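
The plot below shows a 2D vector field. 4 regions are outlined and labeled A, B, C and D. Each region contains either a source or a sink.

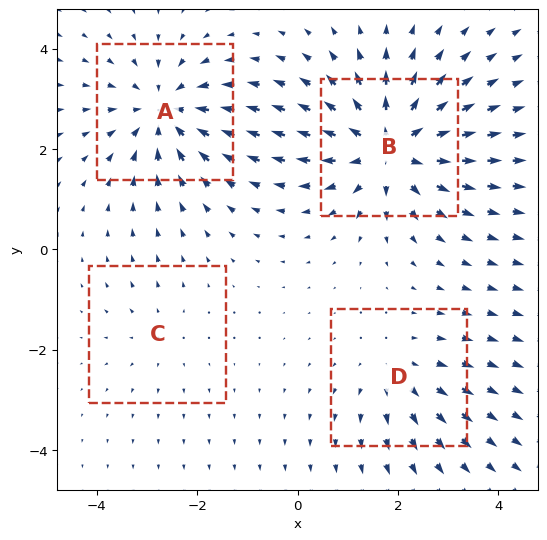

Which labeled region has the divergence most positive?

B

Divergence at each region's feature centre — A: about -5, B: about +6, C: about +2, D: about +3. Region B is most positive.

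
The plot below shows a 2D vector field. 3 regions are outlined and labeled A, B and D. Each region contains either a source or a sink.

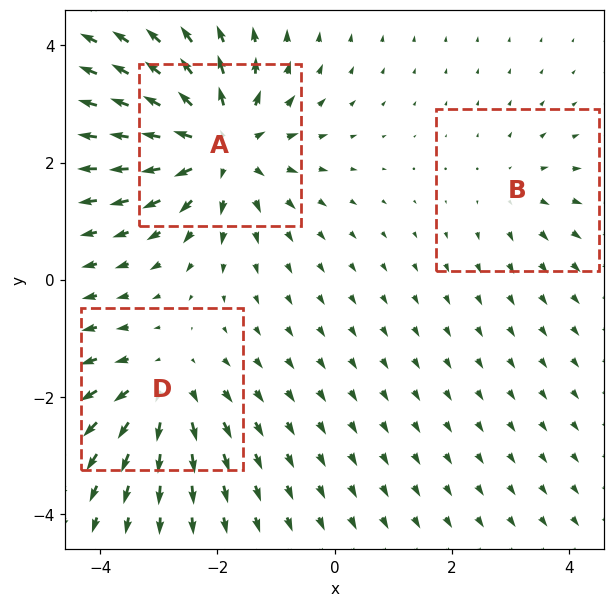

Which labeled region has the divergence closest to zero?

Divergence at each region's feature centre — A: about +5, B: about +2, D: about +3. Region B is closest to zero.

B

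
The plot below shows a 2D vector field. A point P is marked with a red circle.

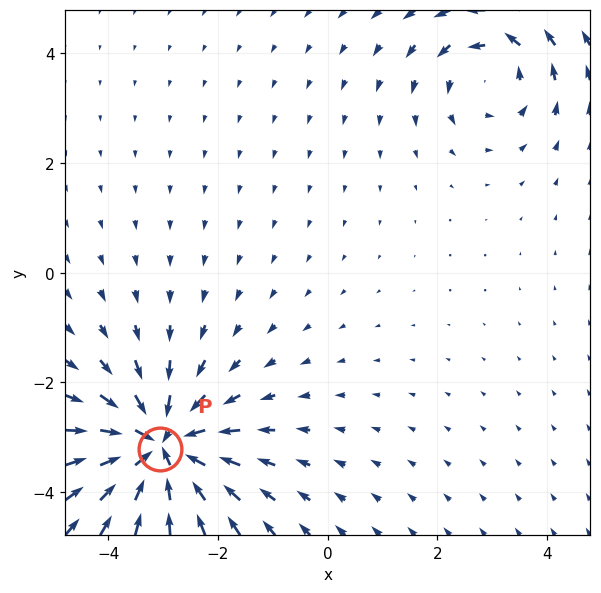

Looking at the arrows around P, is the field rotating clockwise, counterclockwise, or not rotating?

not rotating

Near P at (-3.1, -3.2) the arrows show no circulation. The curl there is ≈0.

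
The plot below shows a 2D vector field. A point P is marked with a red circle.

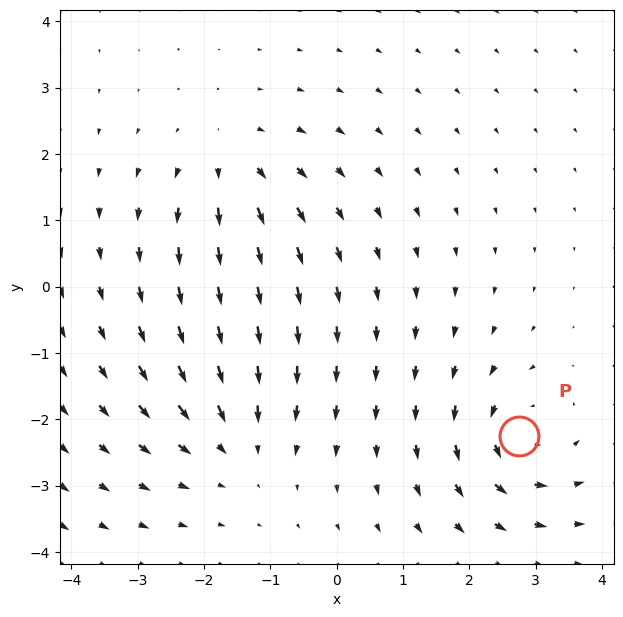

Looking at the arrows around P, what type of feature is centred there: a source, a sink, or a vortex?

vortex

At P (2.8, -2.2) the arrows circulate counterclockwise. Divergence ≈0, curl about +4 — near-zero divergence with nonzero curl is a vortex.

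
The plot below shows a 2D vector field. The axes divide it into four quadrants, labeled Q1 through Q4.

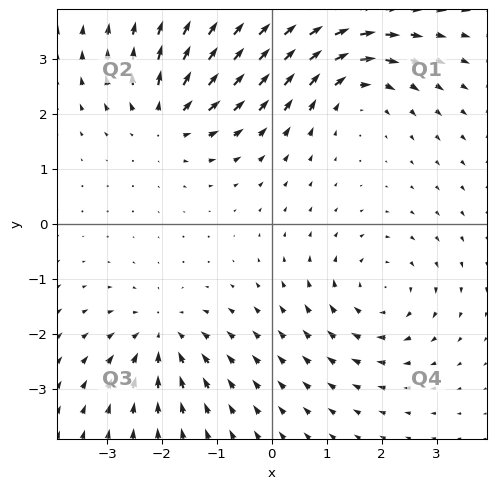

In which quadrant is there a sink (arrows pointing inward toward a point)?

The sink sits at approximately (-2.0, -2.0), which lies in quadrant Q3. The divergence there is about -4, negative as expected for a sink.

Q3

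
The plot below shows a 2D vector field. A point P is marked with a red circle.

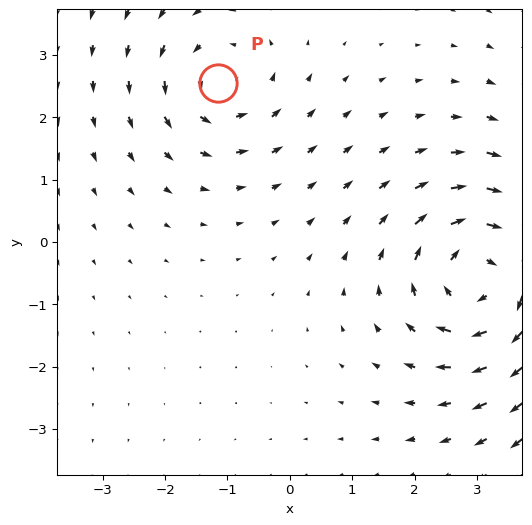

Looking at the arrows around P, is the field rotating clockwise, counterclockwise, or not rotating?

counterclockwise

Near P at (-1.2, 2.6) the arrows circulate counterclockwise. The curl (z-component) there is about +3; positive curl means counterclockwise rotation.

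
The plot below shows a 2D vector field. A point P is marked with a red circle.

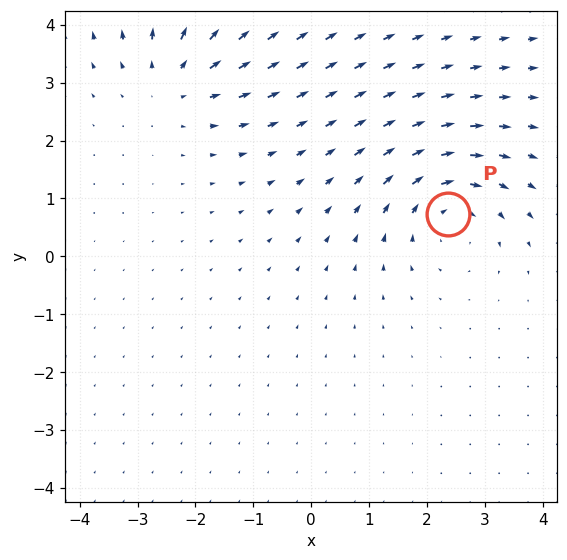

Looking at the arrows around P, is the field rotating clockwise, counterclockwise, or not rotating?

Near P at (2.4, 0.7) the arrows circulate clockwise. The curl (z-component) there is about -4; negative curl means clockwise rotation.

clockwise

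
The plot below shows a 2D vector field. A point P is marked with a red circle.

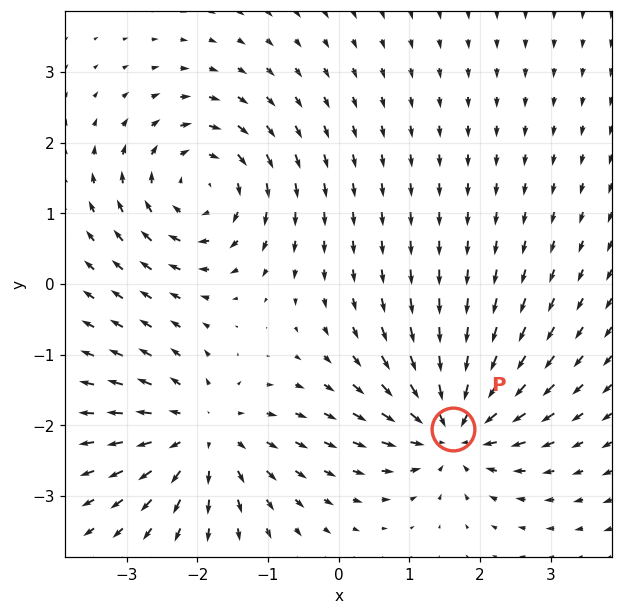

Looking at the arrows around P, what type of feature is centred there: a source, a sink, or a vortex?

sink

At P (1.6, -2.0) the arrows converge inward. Divergence about -5, curl ≈0 — negative divergence with near-zero curl is a sink.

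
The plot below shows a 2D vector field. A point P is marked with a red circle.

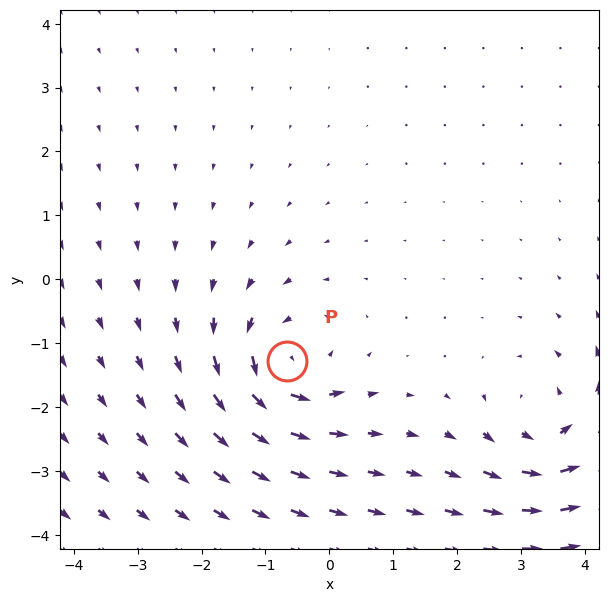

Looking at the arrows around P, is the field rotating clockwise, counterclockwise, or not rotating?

counterclockwise

Near P at (-0.7, -1.3) the arrows circulate counterclockwise. The curl (z-component) there is about +4; positive curl means counterclockwise rotation.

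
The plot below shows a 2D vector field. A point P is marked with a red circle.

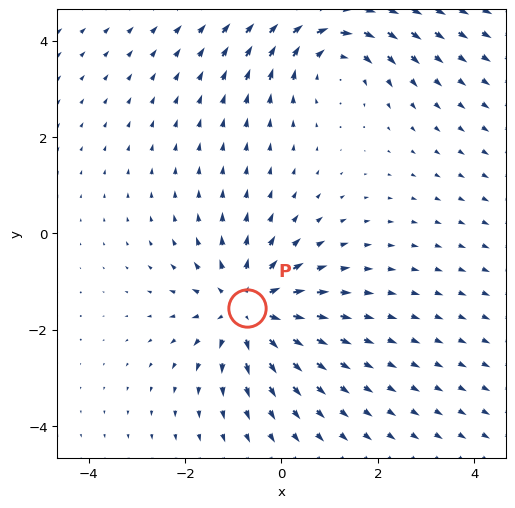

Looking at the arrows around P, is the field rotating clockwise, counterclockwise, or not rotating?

Near P at (-0.7, -1.6) the arrows show no circulation. The curl there is ≈0.

not rotating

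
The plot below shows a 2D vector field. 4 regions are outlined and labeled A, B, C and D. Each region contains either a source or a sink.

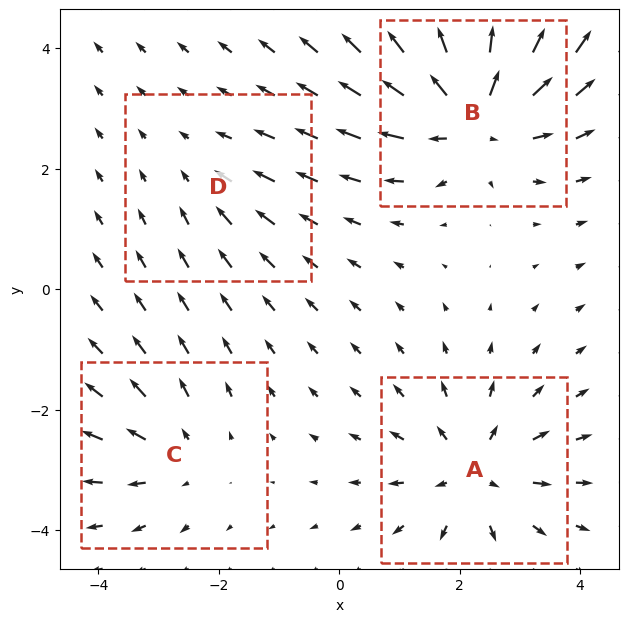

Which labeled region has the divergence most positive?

B

Divergence at each region's feature centre — A: about +5, B: about +7, C: about +3, D: about -2. Region B is most positive.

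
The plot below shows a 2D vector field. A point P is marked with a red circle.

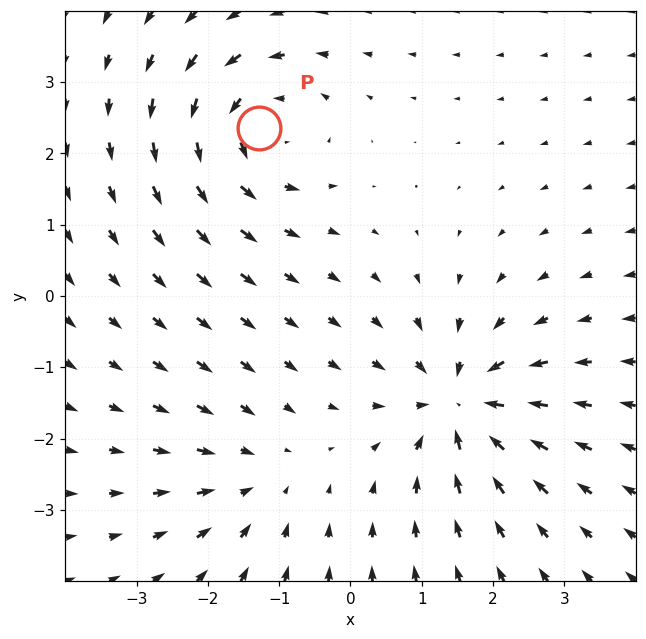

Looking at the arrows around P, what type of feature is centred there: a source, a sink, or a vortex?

vortex

At P (-1.3, 2.4) the arrows circulate counterclockwise. Divergence ≈0, curl about +5 — near-zero divergence with nonzero curl is a vortex.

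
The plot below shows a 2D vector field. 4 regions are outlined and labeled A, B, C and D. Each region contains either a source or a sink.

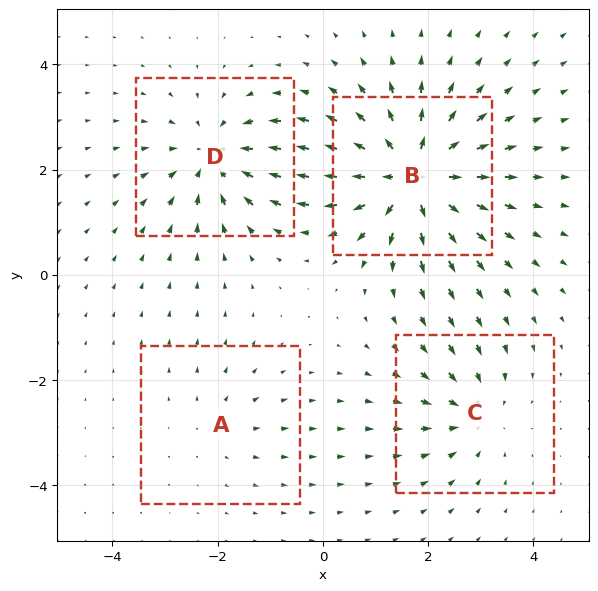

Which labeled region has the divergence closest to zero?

Divergence at each region's feature centre — A: about +2, B: about +7, C: about -4, D: about -5. Region A is closest to zero.

A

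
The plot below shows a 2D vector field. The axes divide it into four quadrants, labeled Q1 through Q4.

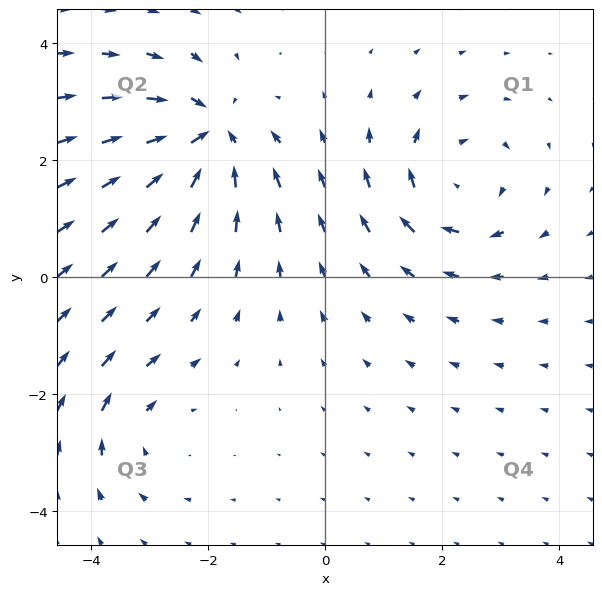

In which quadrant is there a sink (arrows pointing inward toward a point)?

Q2

The sink sits at approximately (-2.0, 2.4), which lies in quadrant Q2. The divergence there is about -5, negative as expected for a sink.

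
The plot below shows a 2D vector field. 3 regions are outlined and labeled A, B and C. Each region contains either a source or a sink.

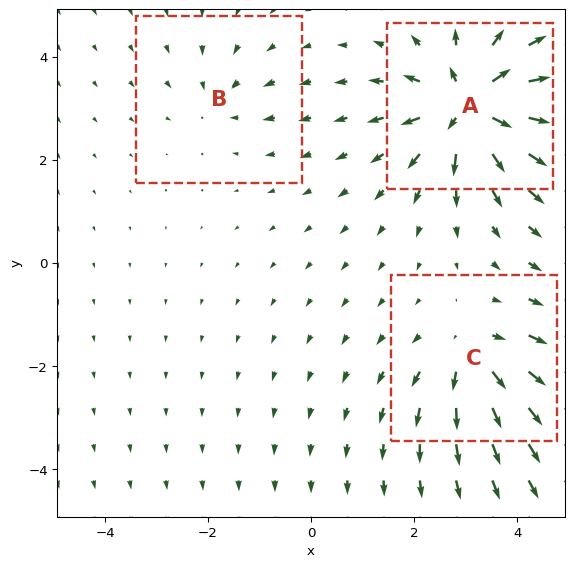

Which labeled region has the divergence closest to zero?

Divergence at each region's feature centre — A: about +7, B: about -2, C: about +4. Region B is closest to zero.

B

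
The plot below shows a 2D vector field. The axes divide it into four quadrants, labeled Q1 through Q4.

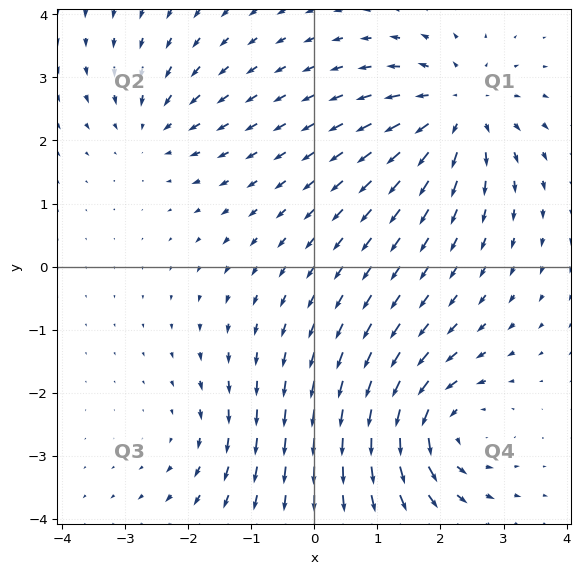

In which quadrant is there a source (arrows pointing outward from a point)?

Q1

The source sits at approximately (2.3, 2.5), which lies in quadrant Q1. The divergence there is about +5, positive as expected for a source.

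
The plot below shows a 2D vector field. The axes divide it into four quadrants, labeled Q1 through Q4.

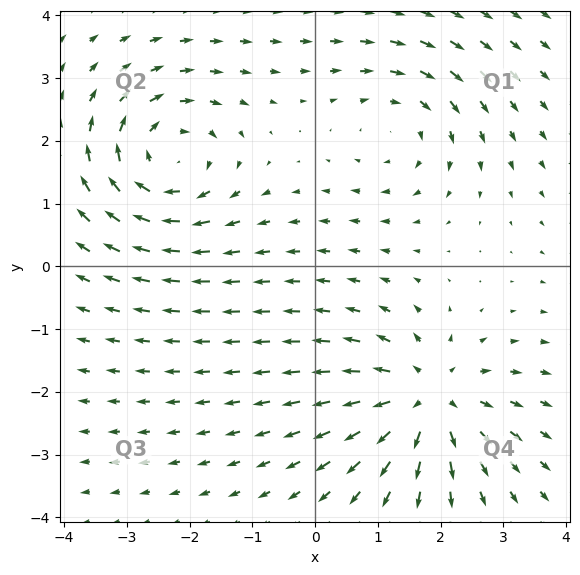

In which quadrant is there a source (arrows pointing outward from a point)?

The source sits at approximately (1.8, -2.1), which lies in quadrant Q4. The divergence there is about +4, positive as expected for a source.

Q4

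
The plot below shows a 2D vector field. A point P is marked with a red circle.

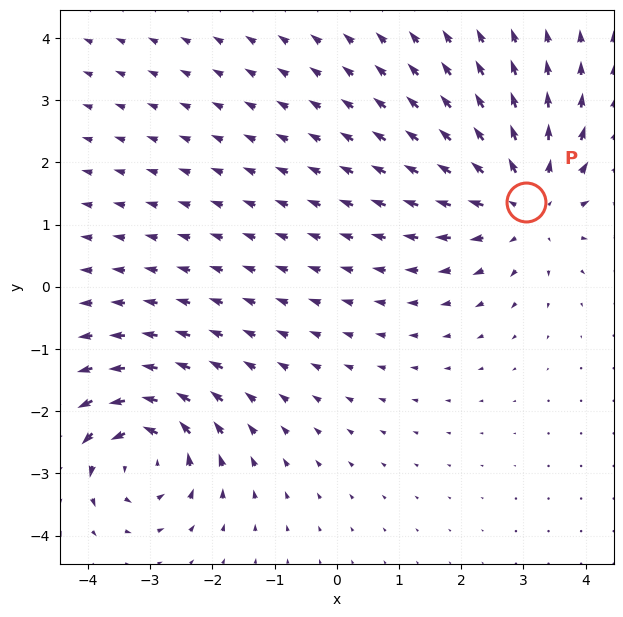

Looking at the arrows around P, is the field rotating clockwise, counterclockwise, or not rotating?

Near P at (3.0, 1.4) the arrows show no circulation. The curl there is ≈0.

not rotating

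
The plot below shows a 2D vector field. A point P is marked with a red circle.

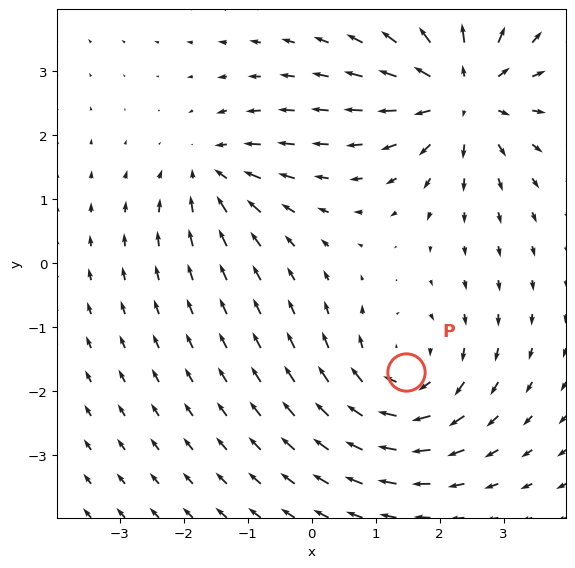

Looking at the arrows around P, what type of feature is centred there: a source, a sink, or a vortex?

vortex

At P (1.5, -1.7) the arrows circulate clockwise. Divergence ≈0, curl about -4 — near-zero divergence with nonzero curl is a vortex.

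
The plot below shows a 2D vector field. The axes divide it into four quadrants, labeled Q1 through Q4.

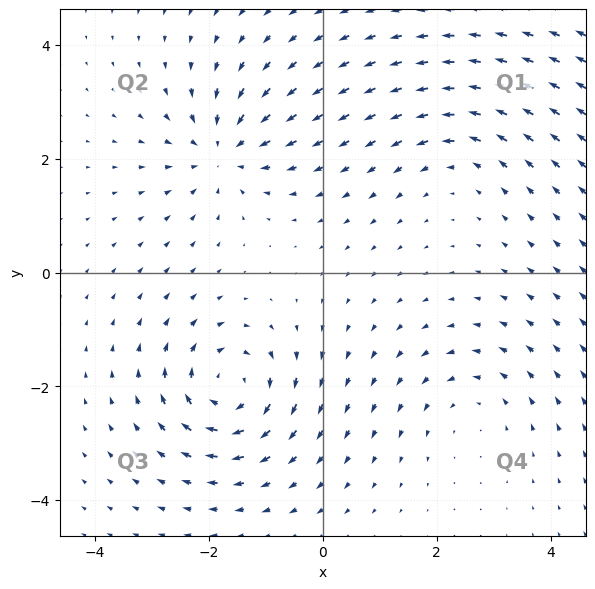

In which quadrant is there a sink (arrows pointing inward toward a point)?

Q2

The sink sits at approximately (-1.8, 2.1), which lies in quadrant Q2. The divergence there is about -5, negative as expected for a sink.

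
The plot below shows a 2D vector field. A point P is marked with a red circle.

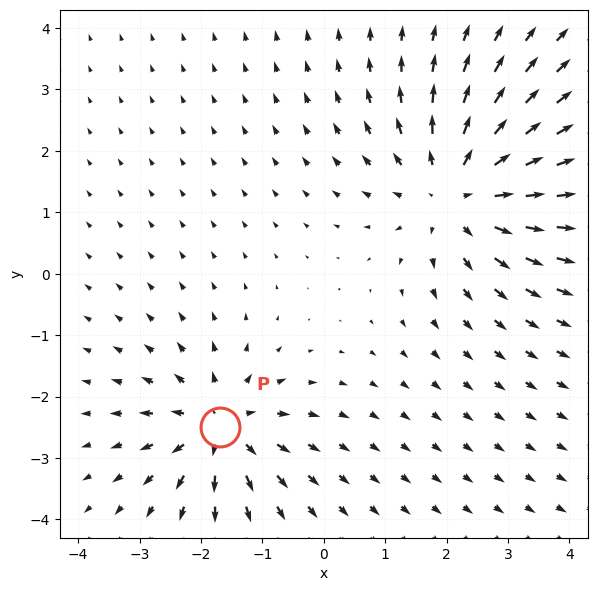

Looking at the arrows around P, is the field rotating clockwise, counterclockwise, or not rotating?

Near P at (-1.7, -2.5) the arrows show no circulation. The curl there is ≈0.

not rotating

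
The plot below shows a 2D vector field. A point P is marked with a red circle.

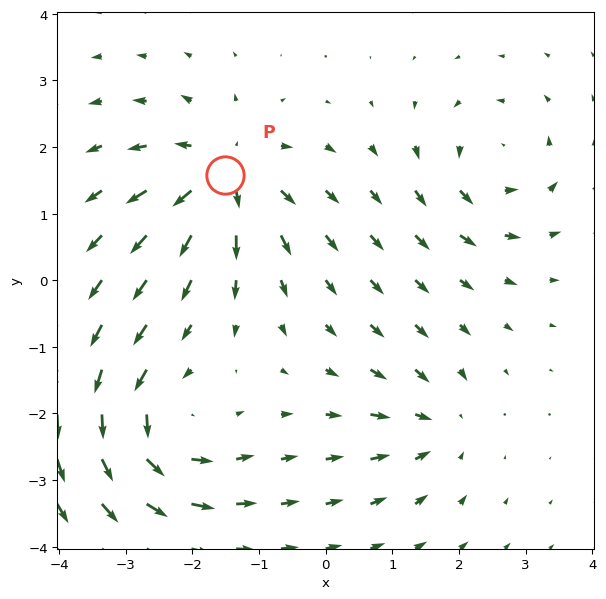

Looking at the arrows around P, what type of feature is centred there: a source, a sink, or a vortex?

At P (-1.5, 1.6) the arrows spread outward. Divergence about +6, curl ≈0 — positive divergence with near-zero curl is a source.

source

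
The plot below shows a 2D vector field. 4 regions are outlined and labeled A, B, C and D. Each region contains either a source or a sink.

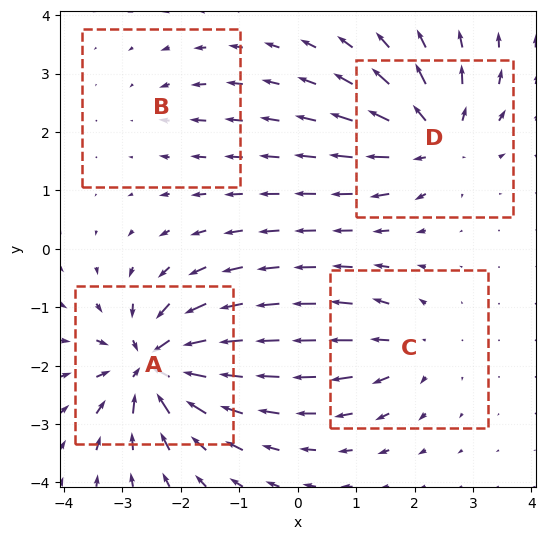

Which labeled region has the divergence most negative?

A

Divergence at each region's feature centre — A: about -9, B: about -2, C: about +4, D: about +7. Region A is most negative.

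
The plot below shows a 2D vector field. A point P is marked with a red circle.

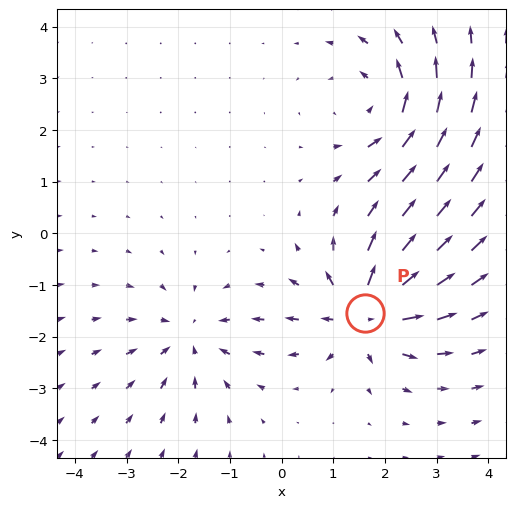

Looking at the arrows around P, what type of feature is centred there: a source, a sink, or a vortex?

source

At P (1.6, -1.5) the arrows spread outward. Divergence about +6, curl ≈0 — positive divergence with near-zero curl is a source.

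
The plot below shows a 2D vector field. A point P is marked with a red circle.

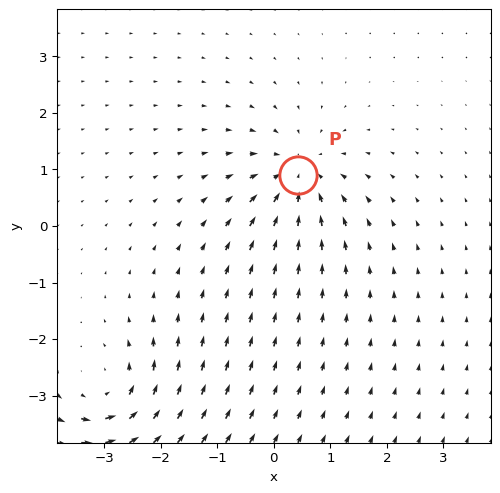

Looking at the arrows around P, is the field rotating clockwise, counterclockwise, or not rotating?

Near P at (0.4, 0.9) the arrows show no circulation. The curl there is ≈0.

not rotating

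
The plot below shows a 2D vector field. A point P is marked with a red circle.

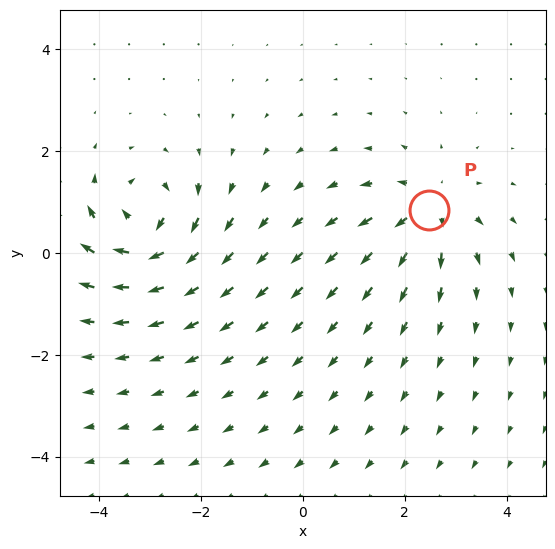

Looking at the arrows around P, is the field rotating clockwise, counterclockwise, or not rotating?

Near P at (2.5, 0.8) the arrows show no circulation. The curl there is ≈0.

not rotating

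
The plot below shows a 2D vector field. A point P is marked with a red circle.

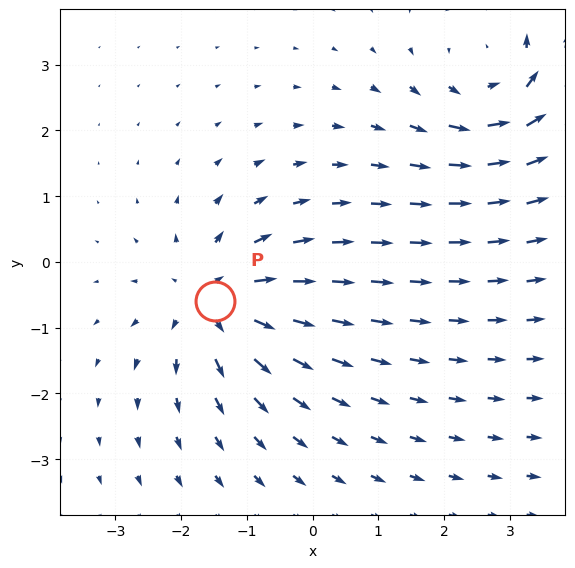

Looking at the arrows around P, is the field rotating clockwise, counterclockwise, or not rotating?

Near P at (-1.5, -0.6) the arrows show no circulation. The curl there is ≈0.

not rotating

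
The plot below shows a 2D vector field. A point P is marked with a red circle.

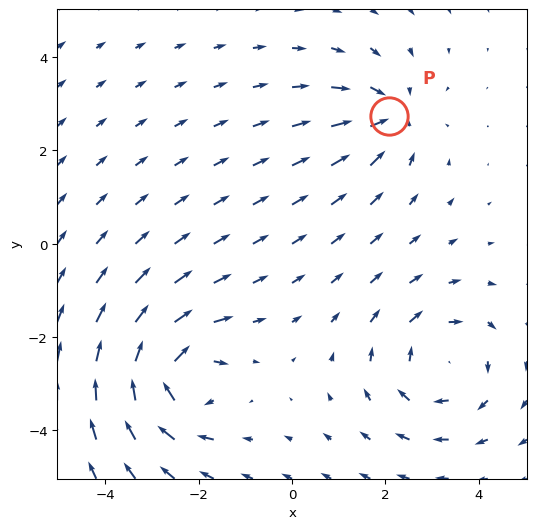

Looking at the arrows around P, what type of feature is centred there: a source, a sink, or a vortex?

At P (2.1, 2.7) the arrows converge inward. Divergence about -4, curl ≈0 — negative divergence with near-zero curl is a sink.

sink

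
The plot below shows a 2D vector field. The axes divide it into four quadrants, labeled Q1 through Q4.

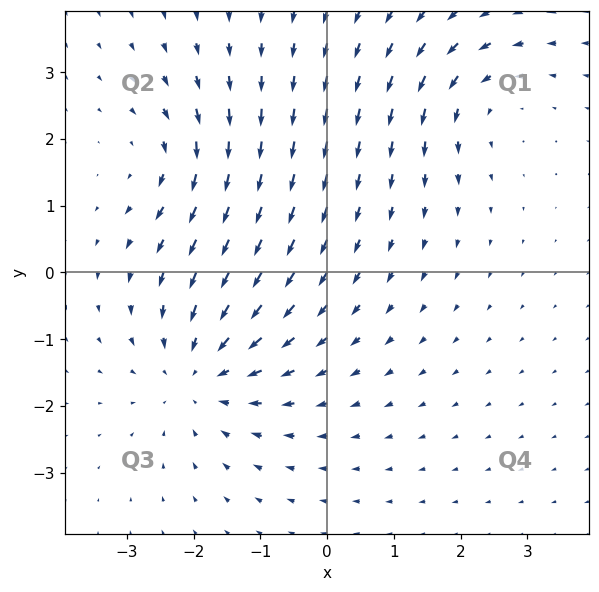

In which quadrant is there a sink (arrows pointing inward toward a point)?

The sink sits at approximately (-1.9, -1.5), which lies in quadrant Q3. The divergence there is about -4, negative as expected for a sink.

Q3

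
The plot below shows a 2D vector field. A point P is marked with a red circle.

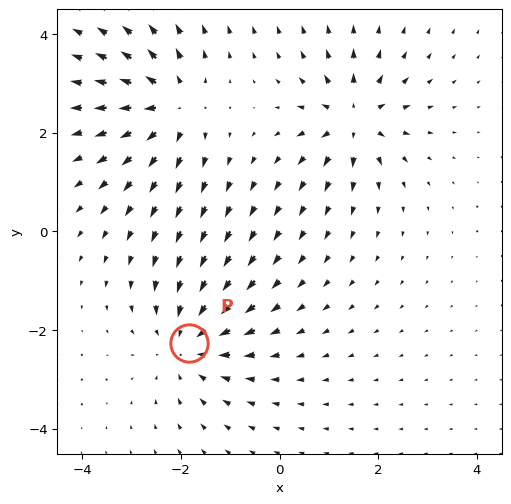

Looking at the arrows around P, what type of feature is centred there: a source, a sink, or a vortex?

sink

At P (-1.8, -2.3) the arrows converge inward. Divergence about -4, curl ≈0 — negative divergence with near-zero curl is a sink.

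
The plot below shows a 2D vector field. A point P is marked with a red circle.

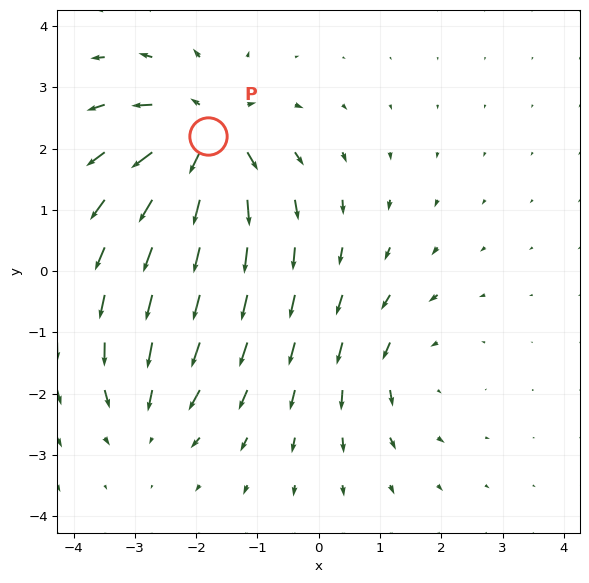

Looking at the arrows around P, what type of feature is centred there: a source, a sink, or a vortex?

source

At P (-1.8, 2.2) the arrows spread outward. Divergence about +5, curl ≈0 — positive divergence with near-zero curl is a source.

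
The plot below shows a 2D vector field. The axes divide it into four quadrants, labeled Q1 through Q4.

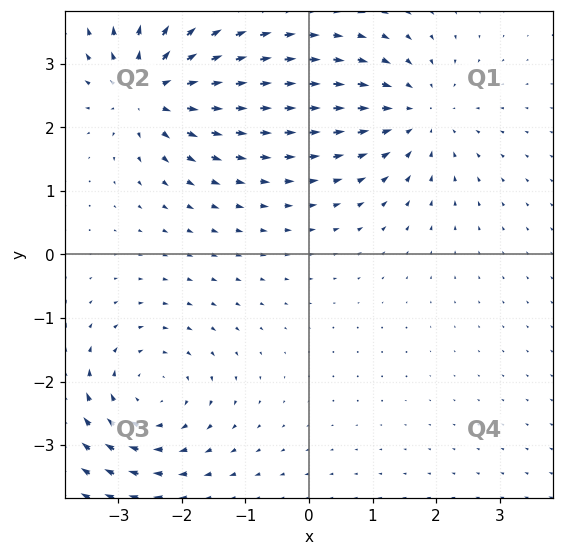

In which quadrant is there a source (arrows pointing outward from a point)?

The source sits at approximately (-2.5, 2.6), which lies in quadrant Q2. The divergence there is about +4, positive as expected for a source.

Q2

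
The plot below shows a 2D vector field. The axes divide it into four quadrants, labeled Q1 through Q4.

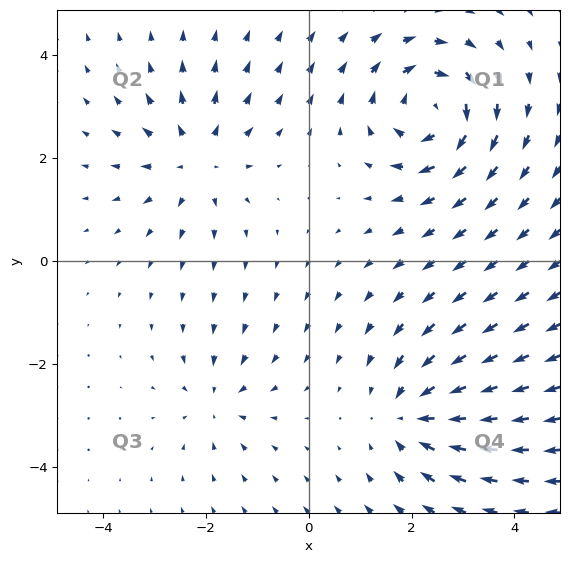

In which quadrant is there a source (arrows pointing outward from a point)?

The source sits at approximately (-2.2, 2.0), which lies in quadrant Q2. The divergence there is about +4, positive as expected for a source.

Q2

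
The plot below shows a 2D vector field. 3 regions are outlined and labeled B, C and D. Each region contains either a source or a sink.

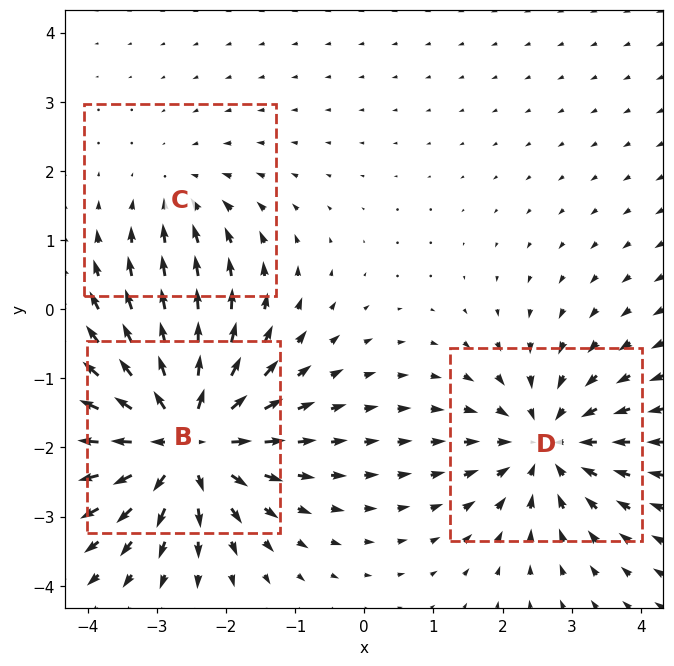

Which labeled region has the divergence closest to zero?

Divergence at each region's feature centre — B: about +5, C: about -2, D: about -4. Region C is closest to zero.

C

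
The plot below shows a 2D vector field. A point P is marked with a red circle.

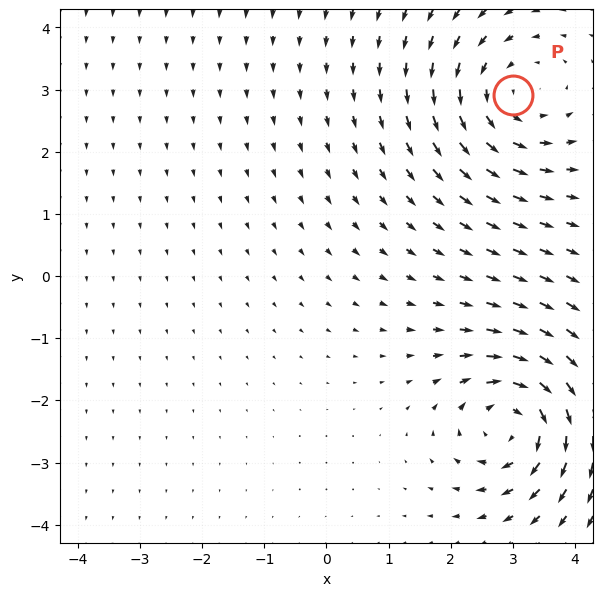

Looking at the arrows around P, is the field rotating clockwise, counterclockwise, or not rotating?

counterclockwise

Near P at (3.0, 2.9) the arrows circulate counterclockwise. The curl (z-component) there is about +3; positive curl means counterclockwise rotation.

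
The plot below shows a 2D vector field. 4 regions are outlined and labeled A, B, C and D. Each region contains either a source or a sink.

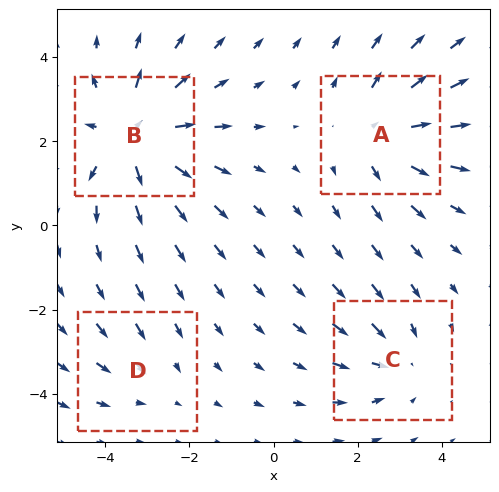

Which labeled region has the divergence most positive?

Divergence at each region's feature centre — A: about +4, B: about +6, C: about -3, D: about -2. Region B is most positive.

B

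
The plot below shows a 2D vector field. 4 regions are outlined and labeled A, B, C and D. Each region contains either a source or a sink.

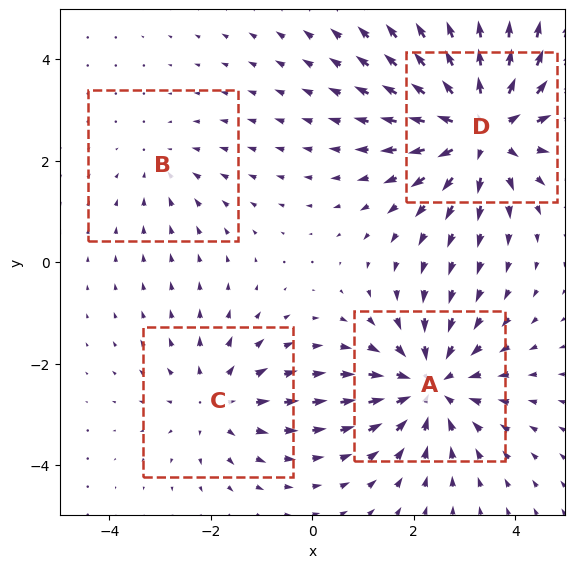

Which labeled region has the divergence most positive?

Divergence at each region's feature centre — A: about -5, B: about -2, C: about +3, D: about +6. Region D is most positive.

D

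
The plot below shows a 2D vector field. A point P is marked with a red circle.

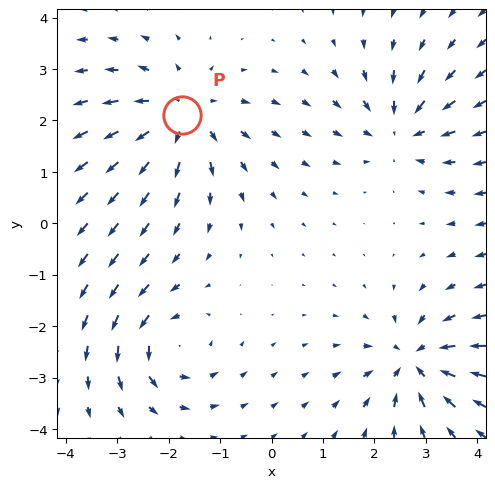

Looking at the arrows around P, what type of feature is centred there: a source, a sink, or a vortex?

source

At P (-1.7, 2.1) the arrows spread outward. Divergence about +5, curl ≈0 — positive divergence with near-zero curl is a source.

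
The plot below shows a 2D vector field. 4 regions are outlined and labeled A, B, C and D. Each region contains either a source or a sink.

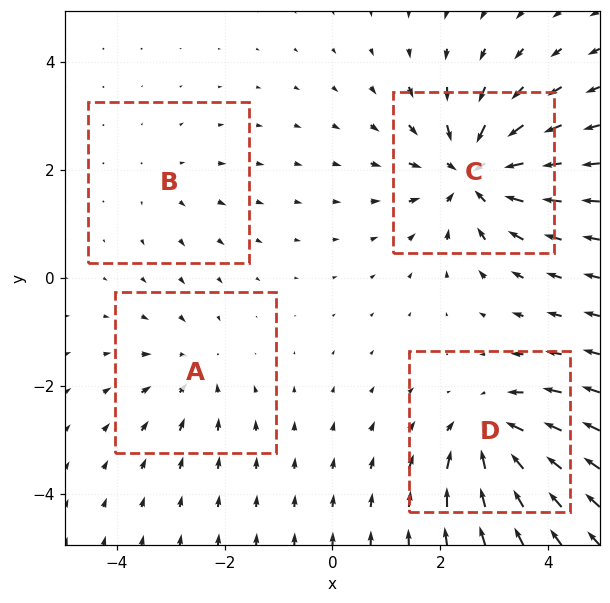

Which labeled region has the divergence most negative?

Divergence at each region's feature centre — A: about -3, B: about +2, C: about -7, D: about -6. Region C is most negative.

C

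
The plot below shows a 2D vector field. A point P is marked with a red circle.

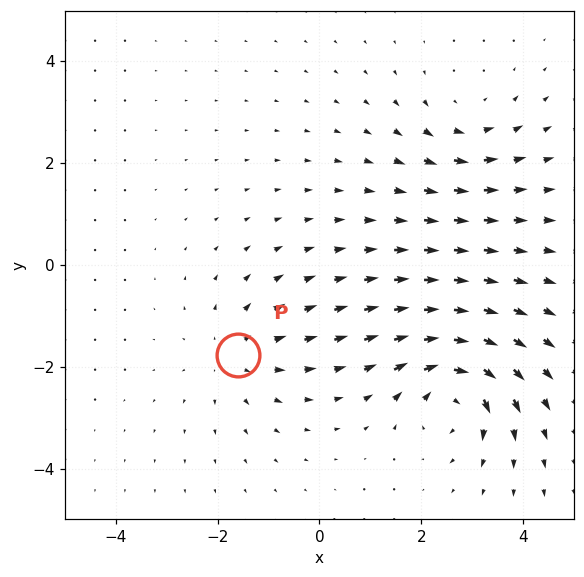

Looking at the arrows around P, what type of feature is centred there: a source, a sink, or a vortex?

At P (-1.6, -1.8) the arrows spread outward. Divergence about +2, curl ≈0 — positive divergence with near-zero curl is a source.

source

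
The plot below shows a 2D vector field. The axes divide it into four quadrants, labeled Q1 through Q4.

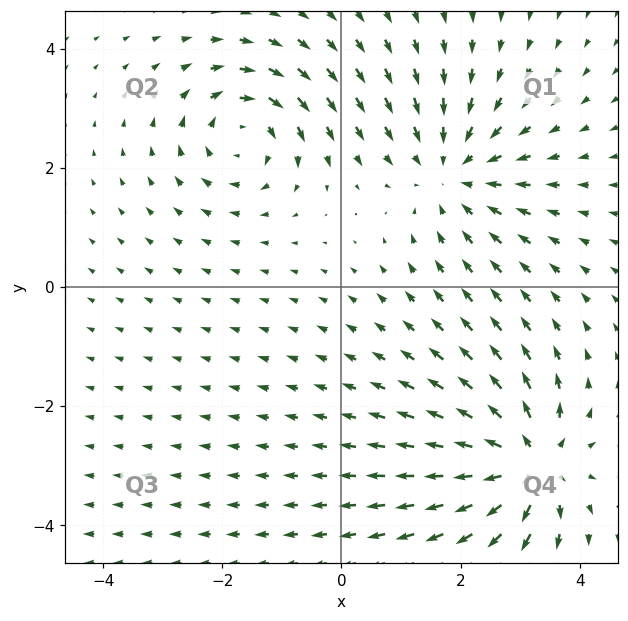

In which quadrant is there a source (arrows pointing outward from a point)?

The source sits at approximately (3.2, -3.0), which lies in quadrant Q4. The divergence there is about +6, positive as expected for a source.

Q4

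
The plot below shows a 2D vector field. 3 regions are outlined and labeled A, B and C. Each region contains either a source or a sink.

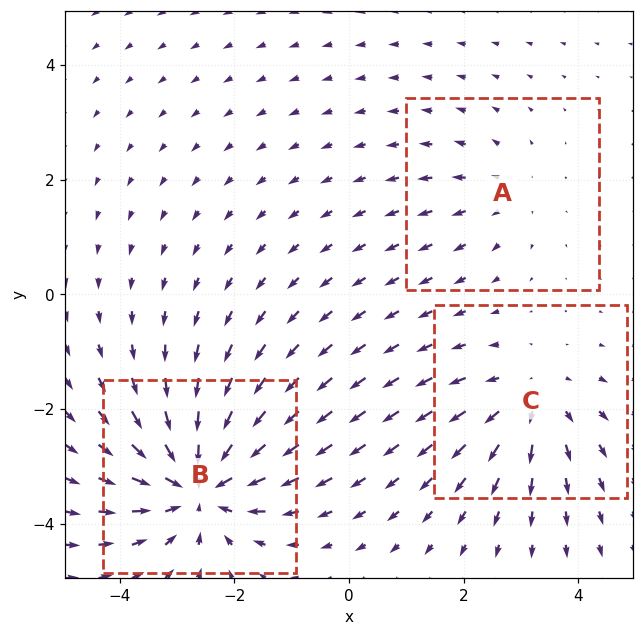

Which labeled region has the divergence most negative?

B

Divergence at each region's feature centre — A: about +2, B: about -5, C: about +3. Region B is most negative.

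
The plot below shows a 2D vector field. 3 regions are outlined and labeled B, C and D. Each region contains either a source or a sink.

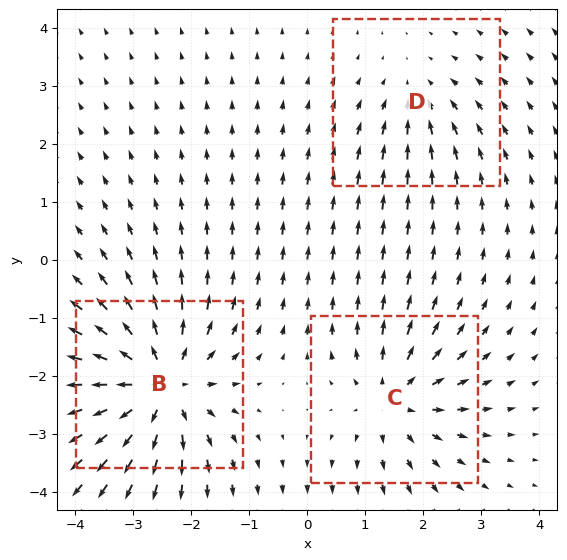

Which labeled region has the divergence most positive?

B

Divergence at each region's feature centre — B: about +5, C: about +4, D: about -2. Region B is most positive.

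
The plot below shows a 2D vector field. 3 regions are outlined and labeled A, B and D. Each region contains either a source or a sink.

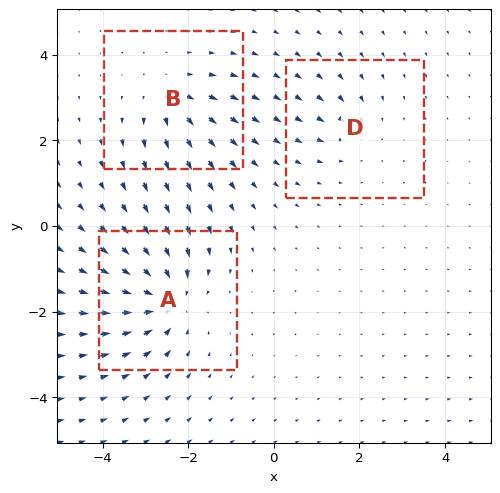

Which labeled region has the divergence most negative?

Divergence at each region's feature centre — A: about -6, B: about +4, D: about -2. Region A is most negative.

A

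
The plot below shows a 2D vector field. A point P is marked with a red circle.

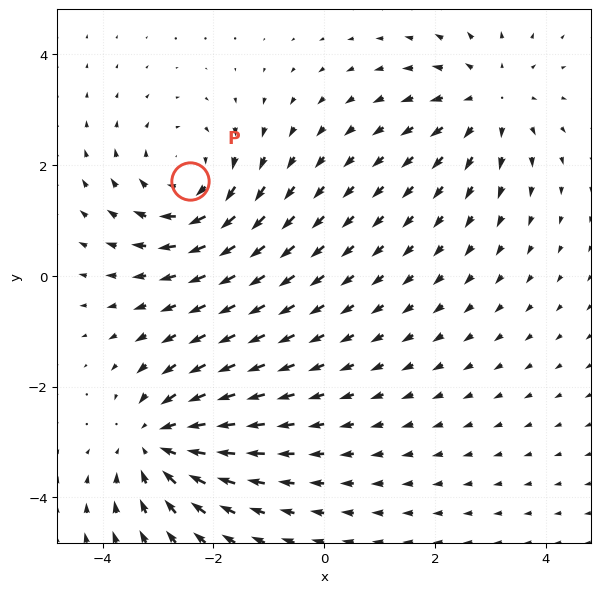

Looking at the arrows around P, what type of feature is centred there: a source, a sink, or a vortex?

vortex

At P (-2.4, 1.7) the arrows circulate clockwise. Divergence ≈0, curl about -4 — near-zero divergence with nonzero curl is a vortex.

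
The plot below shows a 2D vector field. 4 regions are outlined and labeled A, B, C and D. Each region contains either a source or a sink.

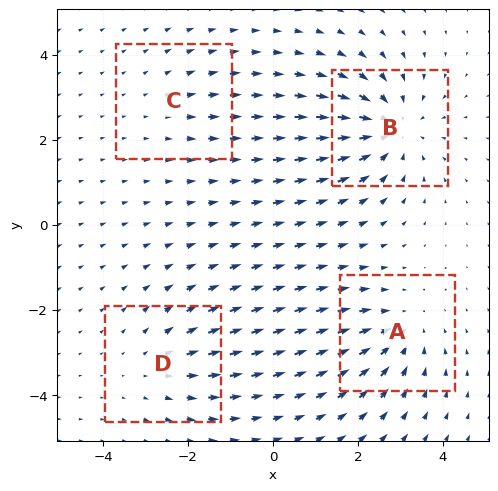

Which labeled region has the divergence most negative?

B

Divergence at each region's feature centre — A: about -4, B: about -6, C: about +2, D: about +3. Region B is most negative.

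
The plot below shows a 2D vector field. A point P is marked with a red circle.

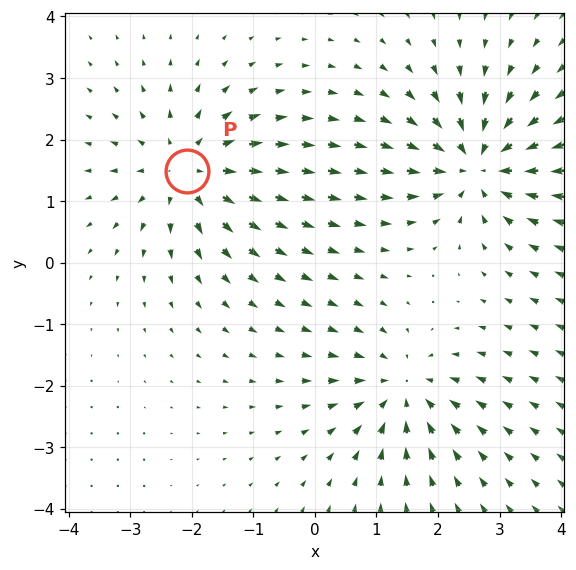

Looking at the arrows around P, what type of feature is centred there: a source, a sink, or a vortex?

At P (-2.1, 1.5) the arrows spread outward. Divergence about +5, curl ≈0 — positive divergence with near-zero curl is a source.

source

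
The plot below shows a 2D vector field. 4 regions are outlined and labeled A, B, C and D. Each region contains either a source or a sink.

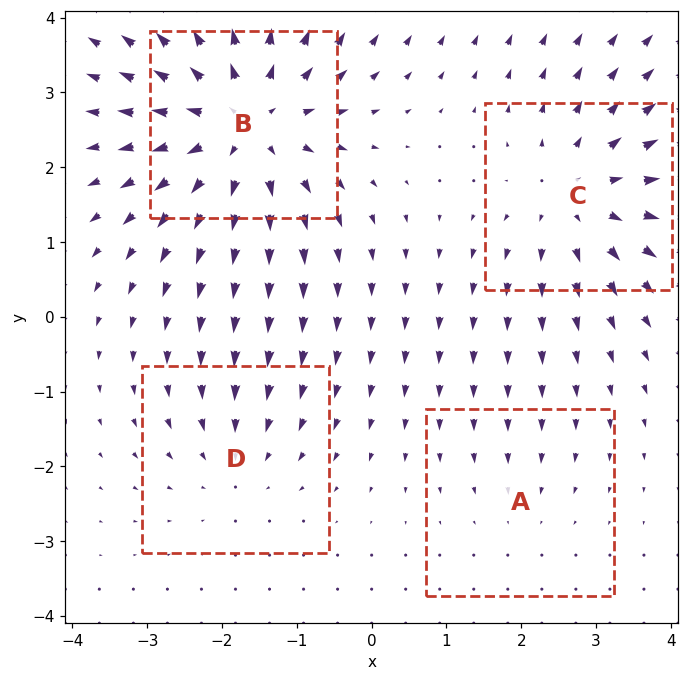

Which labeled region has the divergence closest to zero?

A

Divergence at each region's feature centre — A: about -2, B: about +6, C: about +5, D: about -3. Region A is closest to zero.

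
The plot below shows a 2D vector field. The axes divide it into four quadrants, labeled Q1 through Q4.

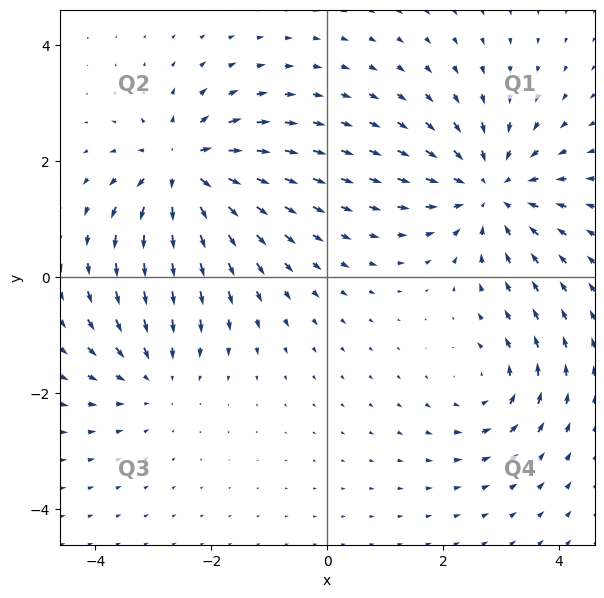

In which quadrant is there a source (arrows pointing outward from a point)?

The source sits at approximately (-2.5, 1.8), which lies in quadrant Q2. The divergence there is about +6, positive as expected for a source.

Q2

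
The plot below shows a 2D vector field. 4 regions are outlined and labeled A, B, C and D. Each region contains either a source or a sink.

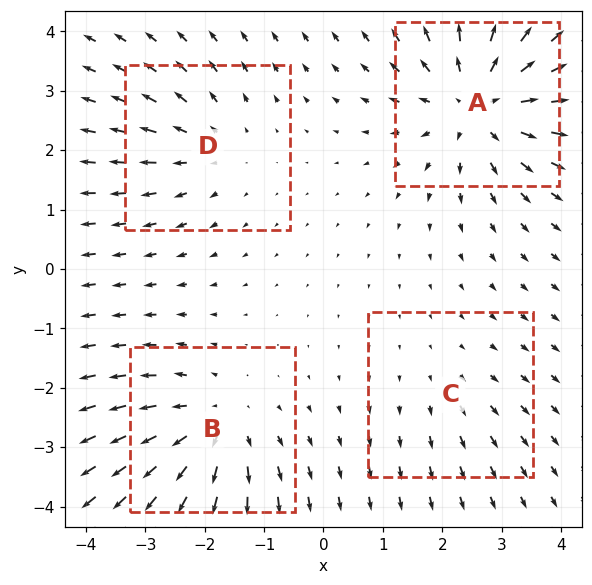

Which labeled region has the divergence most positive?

A

Divergence at each region's feature centre — A: about +6, B: about +5, C: about +2, D: about +3. Region A is most positive.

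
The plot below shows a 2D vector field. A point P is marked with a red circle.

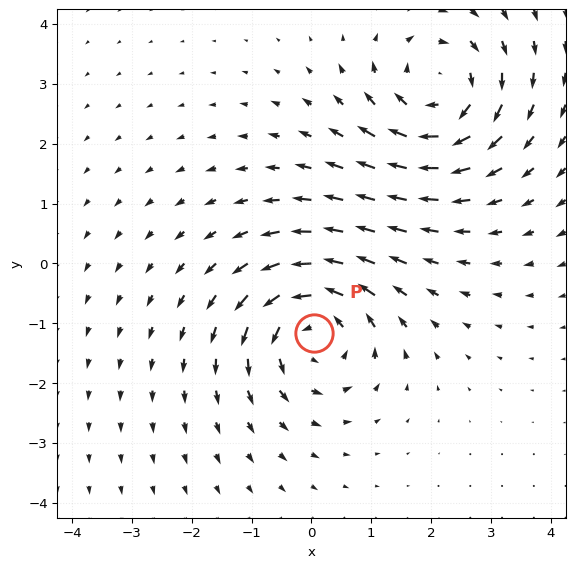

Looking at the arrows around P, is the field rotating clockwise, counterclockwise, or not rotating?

counterclockwise

Near P at (0.0, -1.2) the arrows circulate counterclockwise. The curl (z-component) there is about +3; positive curl means counterclockwise rotation.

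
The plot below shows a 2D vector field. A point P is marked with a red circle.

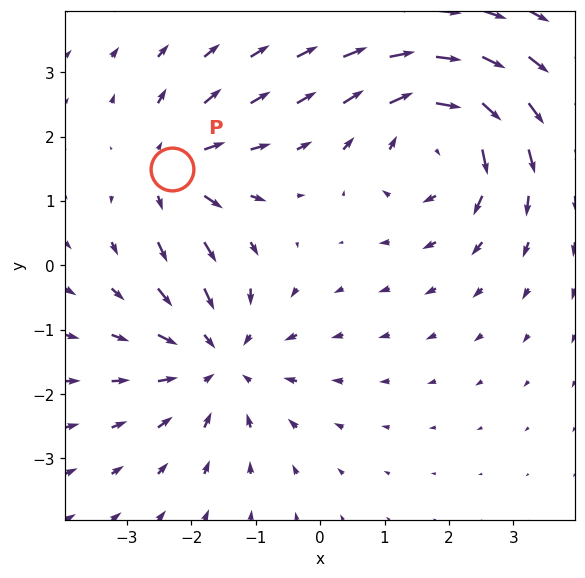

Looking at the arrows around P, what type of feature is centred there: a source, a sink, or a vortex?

source

At P (-2.3, 1.5) the arrows spread outward. Divergence about +3, curl ≈0 — positive divergence with near-zero curl is a source.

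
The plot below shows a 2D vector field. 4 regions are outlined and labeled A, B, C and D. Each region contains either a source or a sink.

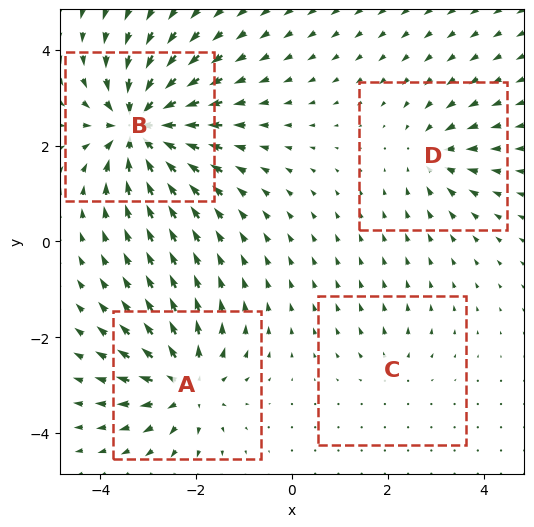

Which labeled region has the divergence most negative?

B

Divergence at each region's feature centre — A: about +6, B: about -9, C: about +2, D: about -4. Region B is most negative.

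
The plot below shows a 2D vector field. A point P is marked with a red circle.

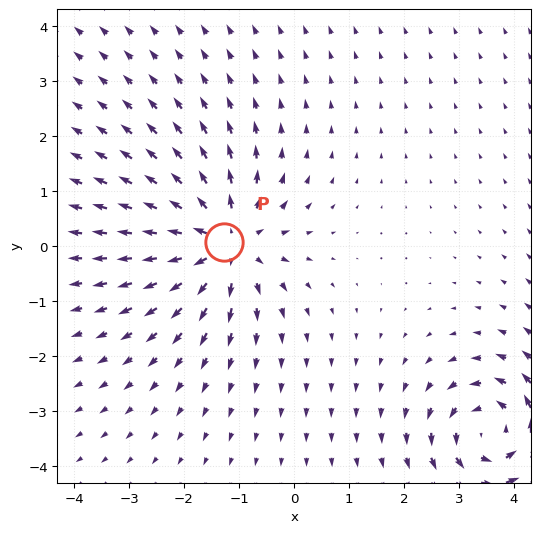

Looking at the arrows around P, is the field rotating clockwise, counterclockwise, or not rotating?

not rotating

Near P at (-1.3, 0.1) the arrows show no circulation. The curl there is ≈0.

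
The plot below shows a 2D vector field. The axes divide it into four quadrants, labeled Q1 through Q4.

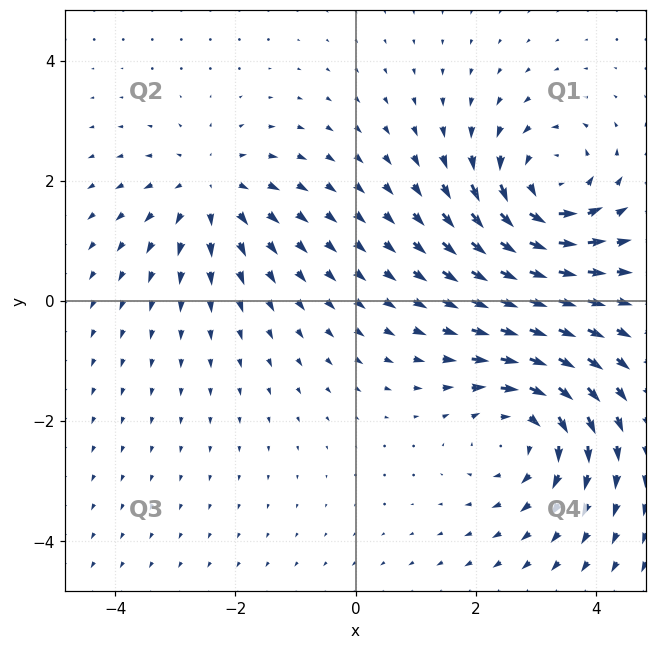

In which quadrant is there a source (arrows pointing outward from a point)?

Q2

The source sits at approximately (-2.4, 1.9), which lies in quadrant Q2. The divergence there is about +4, positive as expected for a source.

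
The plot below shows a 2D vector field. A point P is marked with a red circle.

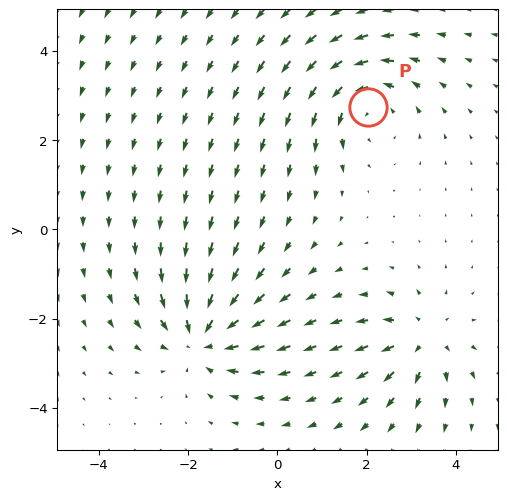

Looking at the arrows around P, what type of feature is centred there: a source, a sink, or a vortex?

At P (2.0, 2.7) the arrows circulate counterclockwise. Divergence ≈0, curl about +4 — near-zero divergence with nonzero curl is a vortex.

vortex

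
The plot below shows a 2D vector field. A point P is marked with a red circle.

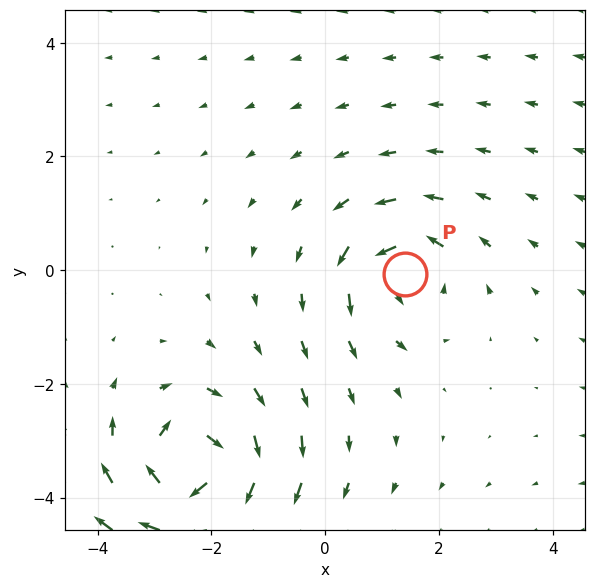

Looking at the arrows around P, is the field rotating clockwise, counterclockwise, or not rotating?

Near P at (1.4, -0.1) the arrows circulate counterclockwise. The curl (z-component) there is about +4; positive curl means counterclockwise rotation.

counterclockwise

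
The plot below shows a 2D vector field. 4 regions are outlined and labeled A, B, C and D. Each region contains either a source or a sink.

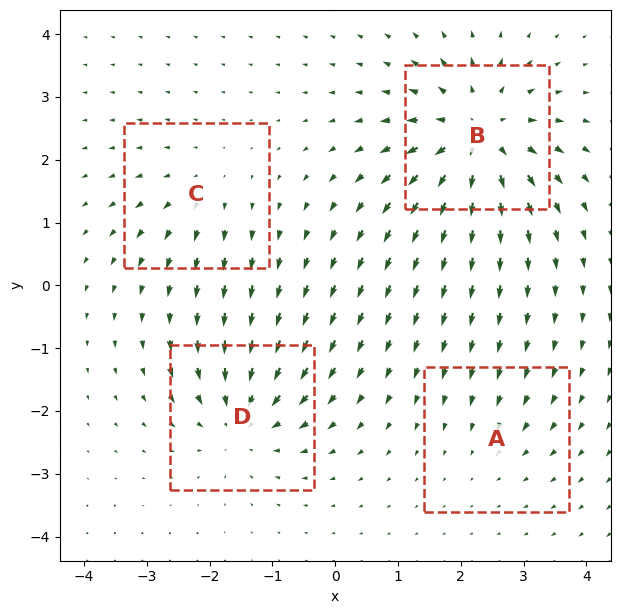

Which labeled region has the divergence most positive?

Divergence at each region's feature centre — A: about -2, B: about +8, C: about +3, D: about -6. Region B is most positive.

B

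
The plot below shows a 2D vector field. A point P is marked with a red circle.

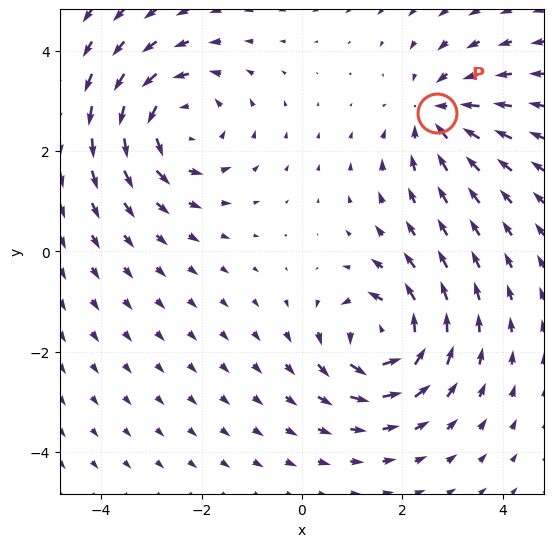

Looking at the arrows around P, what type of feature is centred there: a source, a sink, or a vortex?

sink

At P (2.7, 2.8) the arrows converge inward. Divergence about -3, curl ≈0 — negative divergence with near-zero curl is a sink.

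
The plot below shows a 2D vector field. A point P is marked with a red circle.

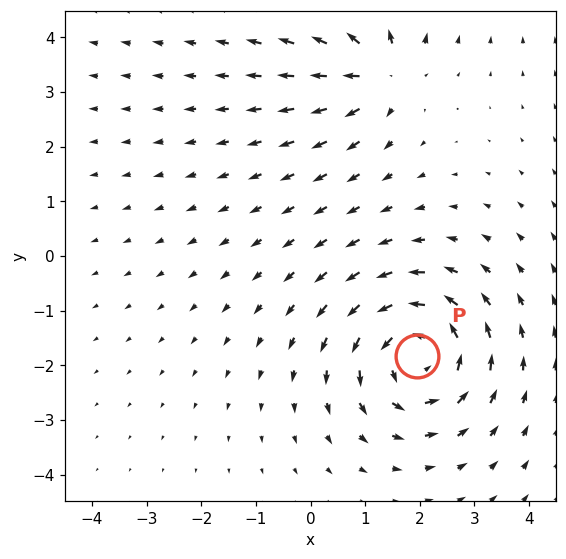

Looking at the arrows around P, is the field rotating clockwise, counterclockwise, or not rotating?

counterclockwise

Near P at (2.0, -1.8) the arrows circulate counterclockwise. The curl (z-component) there is about +4; positive curl means counterclockwise rotation.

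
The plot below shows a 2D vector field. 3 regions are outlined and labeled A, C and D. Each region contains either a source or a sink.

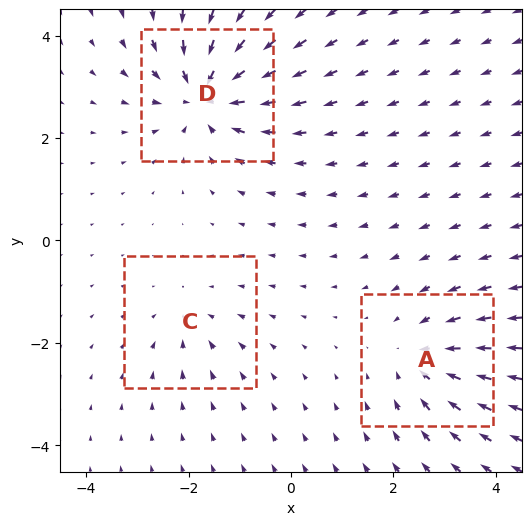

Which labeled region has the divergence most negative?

D

Divergence at each region's feature centre — A: about -4, C: about -2, D: about -6. Region D is most negative.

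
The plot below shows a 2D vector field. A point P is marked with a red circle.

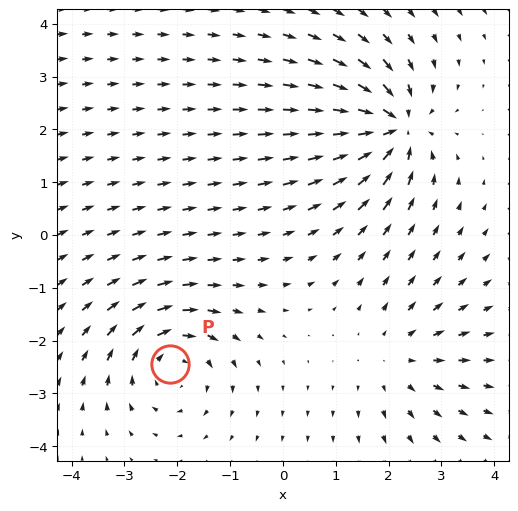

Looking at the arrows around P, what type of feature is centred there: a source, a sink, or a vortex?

vortex

At P (-2.1, -2.4) the arrows circulate clockwise. Divergence ≈0, curl about -5 — near-zero divergence with nonzero curl is a vortex.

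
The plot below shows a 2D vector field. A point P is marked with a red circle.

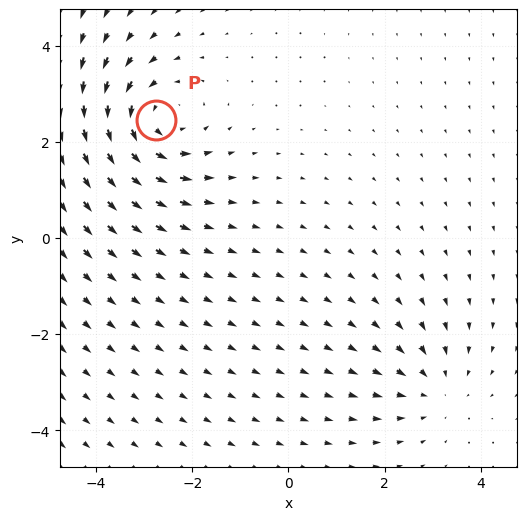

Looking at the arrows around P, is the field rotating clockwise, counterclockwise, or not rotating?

Near P at (-2.8, 2.5) the arrows circulate counterclockwise. The curl (z-component) there is about +4; positive curl means counterclockwise rotation.

counterclockwise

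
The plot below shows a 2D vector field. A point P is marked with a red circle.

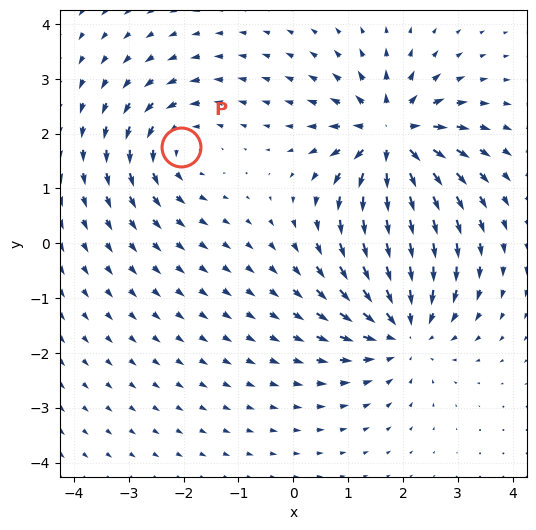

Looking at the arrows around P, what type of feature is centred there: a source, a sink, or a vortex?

vortex

At P (-2.0, 1.7) the arrows circulate counterclockwise. Divergence ≈0, curl about +4 — near-zero divergence with nonzero curl is a vortex.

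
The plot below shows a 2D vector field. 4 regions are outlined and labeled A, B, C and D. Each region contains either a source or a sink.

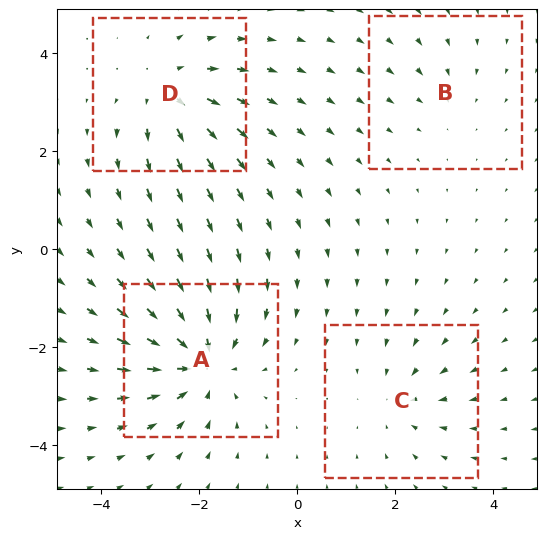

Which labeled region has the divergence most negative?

A

Divergence at each region's feature centre — A: about -6, B: about -2, C: about -3, D: about +5. Region A is most negative.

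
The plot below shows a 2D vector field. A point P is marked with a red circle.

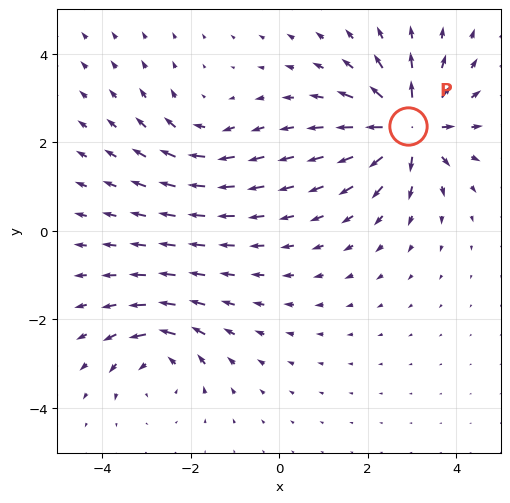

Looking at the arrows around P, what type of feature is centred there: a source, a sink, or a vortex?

source

At P (2.9, 2.4) the arrows spread outward. Divergence about +6, curl ≈0 — positive divergence with near-zero curl is a source.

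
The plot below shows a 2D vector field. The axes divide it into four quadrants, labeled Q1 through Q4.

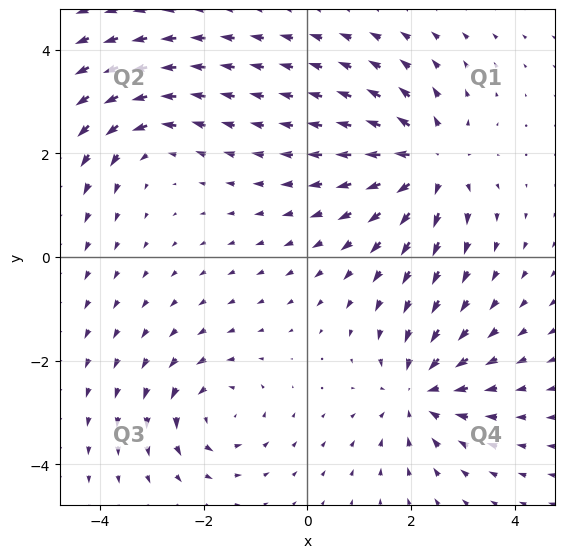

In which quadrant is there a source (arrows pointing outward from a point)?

The source sits at approximately (2.4, 1.8), which lies in quadrant Q1. The divergence there is about +5, positive as expected for a source.

Q1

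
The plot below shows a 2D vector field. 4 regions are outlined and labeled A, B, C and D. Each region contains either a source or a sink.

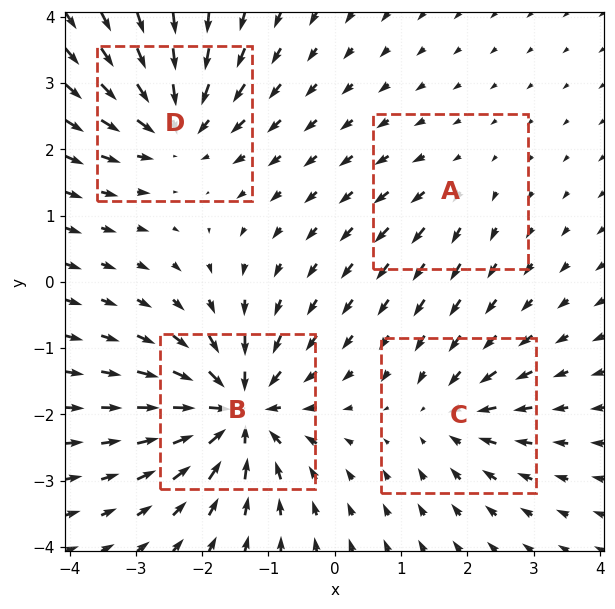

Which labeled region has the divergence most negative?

B

Divergence at each region's feature centre — A: about +2, B: about -9, C: about -4, D: about -6. Region B is most negative.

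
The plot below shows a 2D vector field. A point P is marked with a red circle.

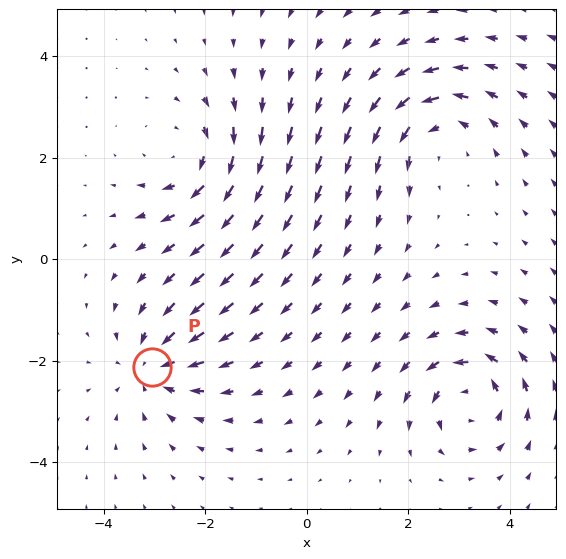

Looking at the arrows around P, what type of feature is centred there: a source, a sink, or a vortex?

At P (-3.0, -2.1) the arrows converge inward. Divergence about -4, curl ≈0 — negative divergence with near-zero curl is a sink.

sink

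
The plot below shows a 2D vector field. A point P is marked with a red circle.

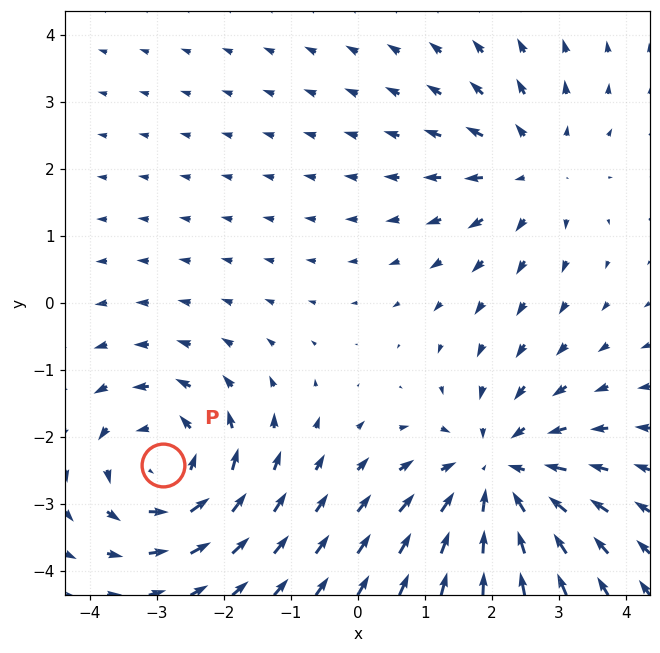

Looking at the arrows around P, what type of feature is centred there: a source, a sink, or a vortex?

At P (-2.9, -2.4) the arrows circulate counterclockwise. Divergence ≈0, curl about +4 — near-zero divergence with nonzero curl is a vortex.

vortex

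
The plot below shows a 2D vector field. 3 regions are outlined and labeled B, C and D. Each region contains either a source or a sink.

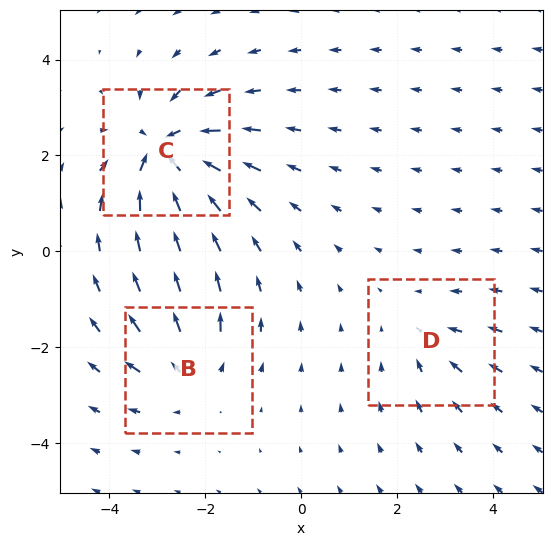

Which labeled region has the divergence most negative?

Divergence at each region's feature centre — B: about +3, C: about -6, D: about -2. Region C is most negative.

C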